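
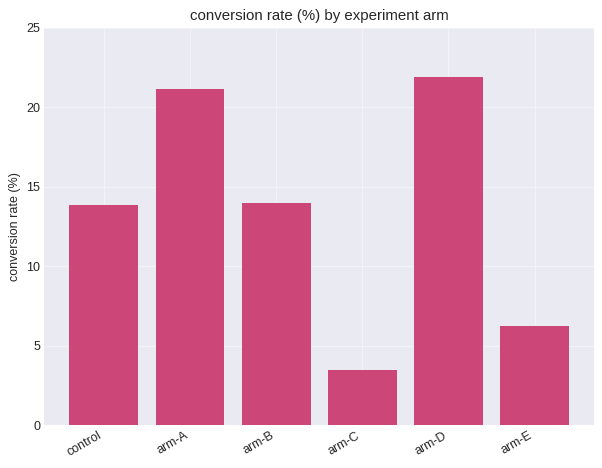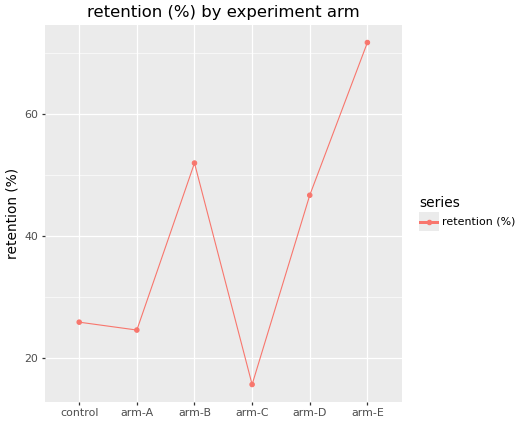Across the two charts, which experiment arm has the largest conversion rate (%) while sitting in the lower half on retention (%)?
Chart 2 median retention (%) ≈ 40; below-median experiment arms: control, arm-A, arm-C. Among those, arm-A has the highest conversion rate (%) (≈ 20).

arm-A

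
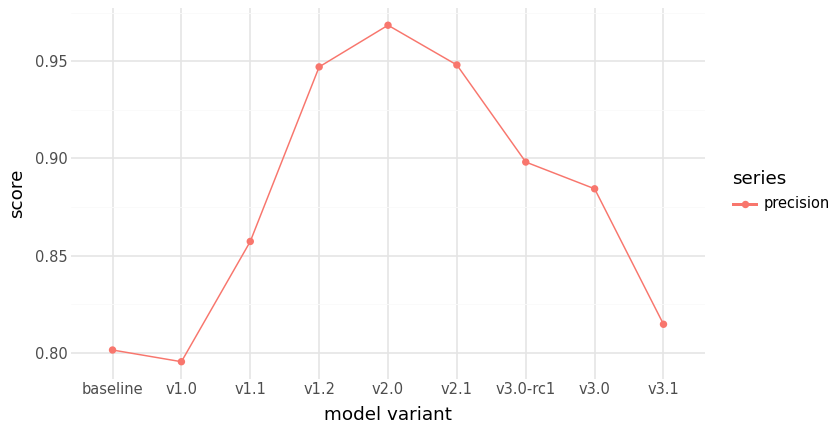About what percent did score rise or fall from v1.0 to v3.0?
v1.0 ≈ 0.80, v3.0 ≈ 0.88; (0.88 − 0.80) / 0.80 ≈ +10%.

≈ +10%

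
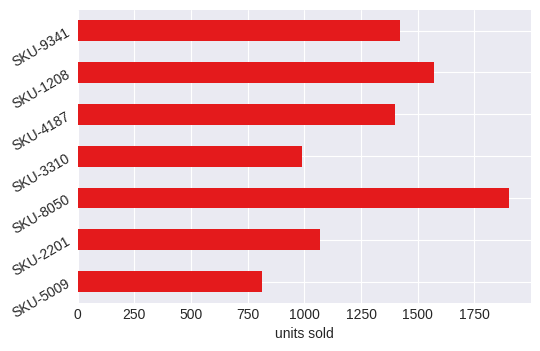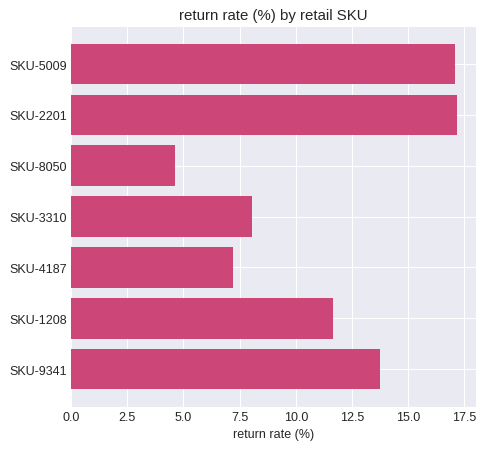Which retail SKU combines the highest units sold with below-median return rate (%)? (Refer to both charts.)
SKU-8050

Chart 2 median return rate (%) ≈ 12; below-median retail SKUs: SKU-8050, SKU-3310, SKU-4187. Among those, SKU-8050 has the highest units sold (≈ 2000).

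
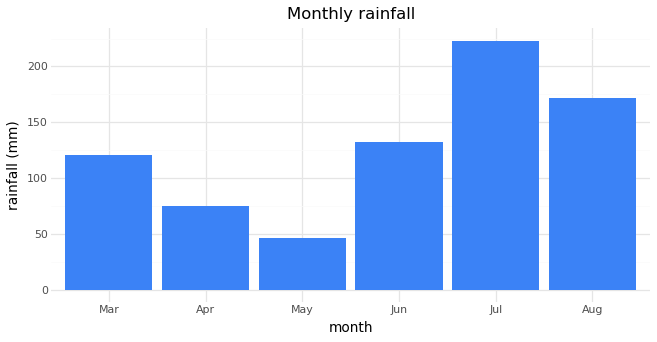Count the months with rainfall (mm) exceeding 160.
Above 160: Jul, Aug.

2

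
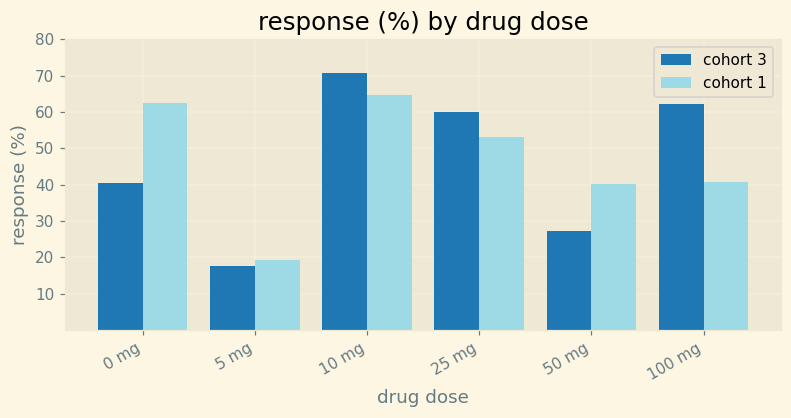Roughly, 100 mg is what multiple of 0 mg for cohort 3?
100 mg ≈ 60, 0 mg ≈ 40; 60/40 ≈ 1.5.

≈ 1.5×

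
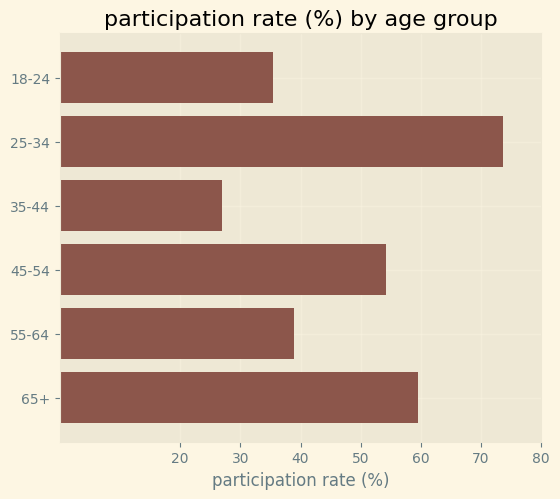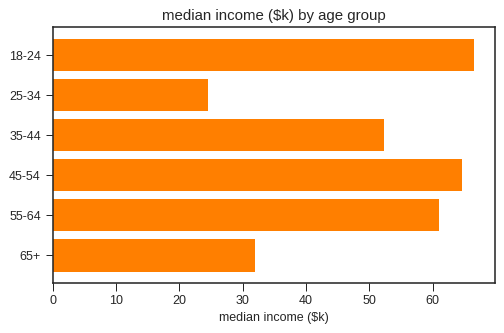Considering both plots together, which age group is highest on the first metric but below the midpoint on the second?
25-34

Chart 2 median median income ($k) ≈ 60; below-median age groups: 25-34, 35-44, 65+. Among those, 25-34 has the highest participation rate (%) (≈ 70).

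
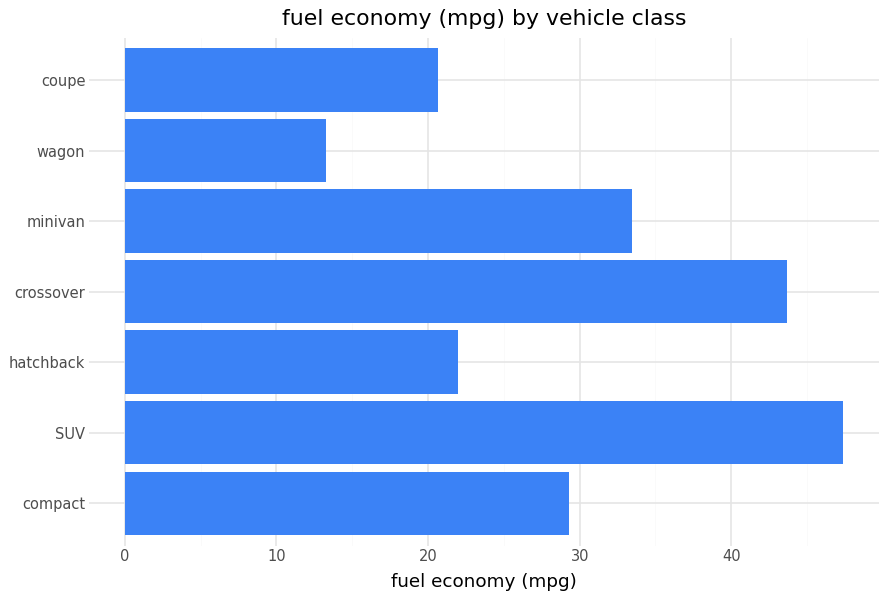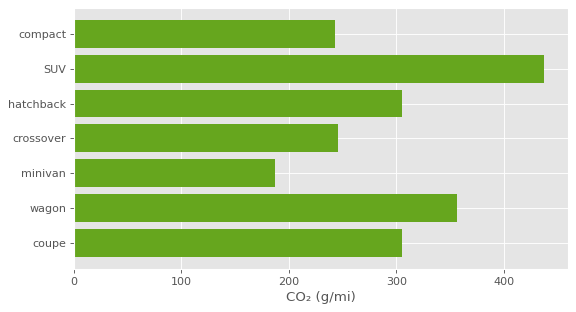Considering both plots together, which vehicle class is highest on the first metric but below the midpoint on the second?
crossover

Chart 2 median CO₂ (g/mi) ≈ 300; below-median vehicle classes: compact, crossover, minivan. Among those, crossover has the highest fuel economy (mpg) (≈ 45).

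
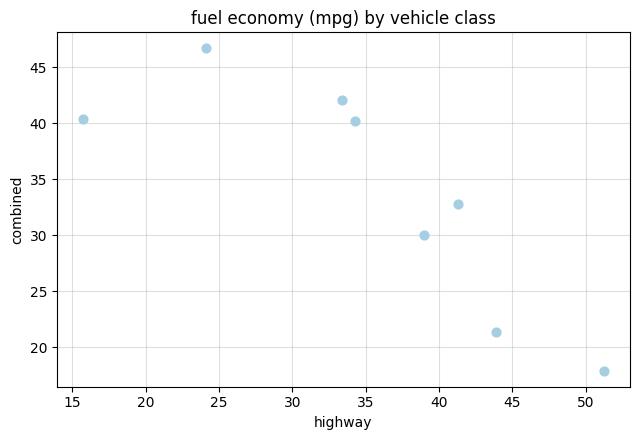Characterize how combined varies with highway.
Points are negatively correlated; strong (|r| ≈ 0.8).

negative, strong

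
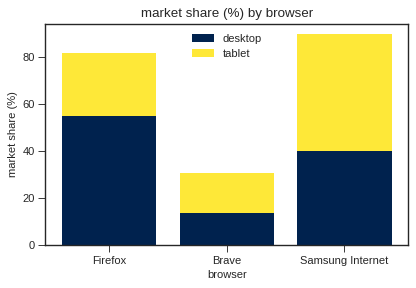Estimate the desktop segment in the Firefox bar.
≈ 60

desktop top ≈ 60, bottom ≈ 0; segment ≈ 60.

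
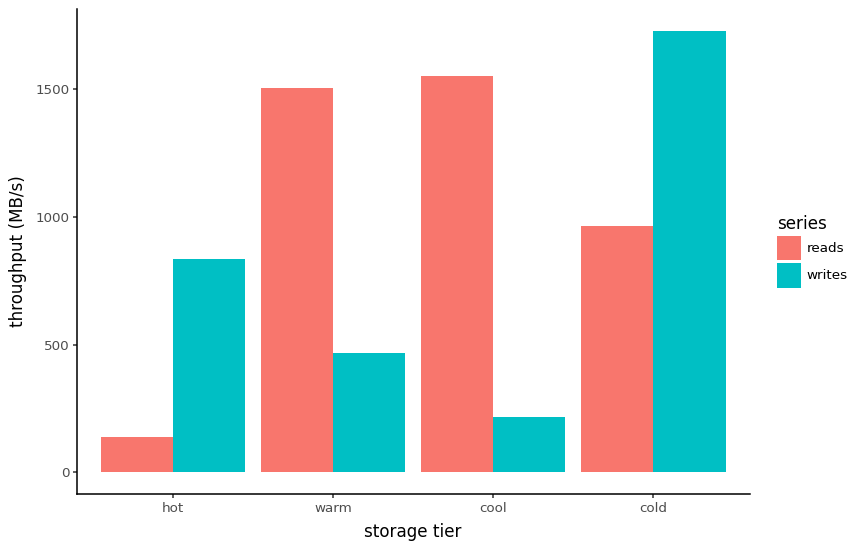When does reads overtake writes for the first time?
hot: reads ≈ 200 vs writes ≈ 800 (not yet); warm: reads ≈ 1600 vs writes ≈ 400 (first crossover).

warm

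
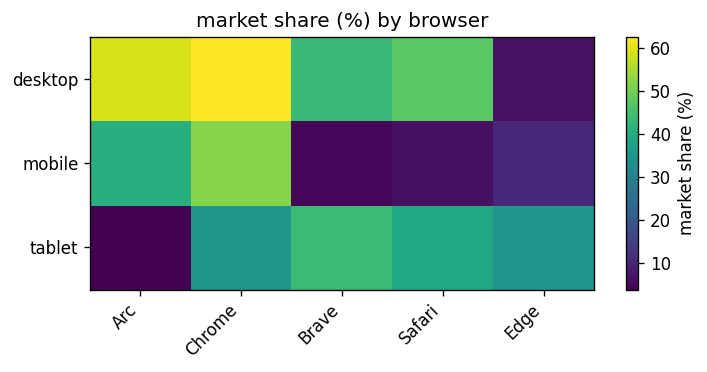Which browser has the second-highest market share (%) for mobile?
Top 3 for mobile: Chrome ≈ 50, Arc ≈ 40, Edge ≈ 10.

Arc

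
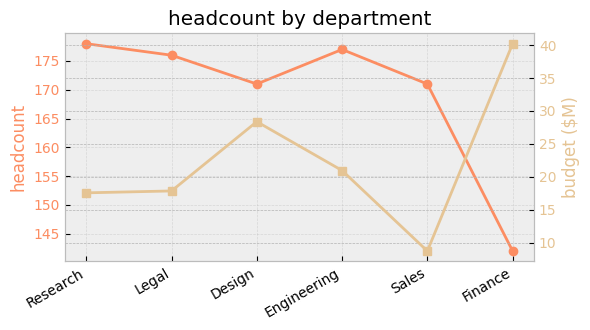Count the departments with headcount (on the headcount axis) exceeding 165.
5

Above 165: Research, Legal, Design, Engineering, Sales.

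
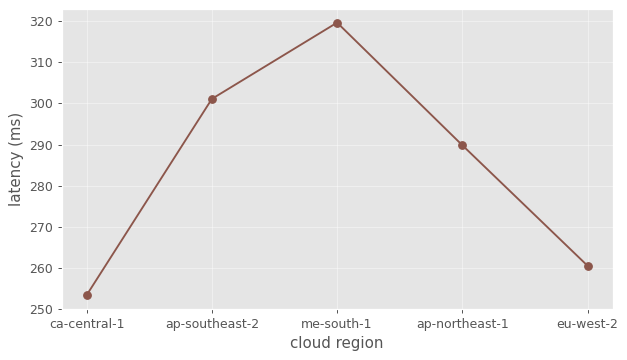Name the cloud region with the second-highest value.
Top 3: me-south-1 ≈ 320, ap-southeast-2 ≈ 300, ap-northeast-1 ≈ 290.

ap-southeast-2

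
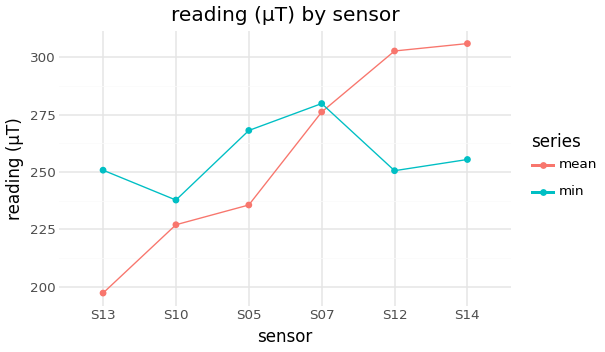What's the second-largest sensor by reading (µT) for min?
Top 3 for min: S07 ≈ 280, S05 ≈ 270, S14 ≈ 260.

S05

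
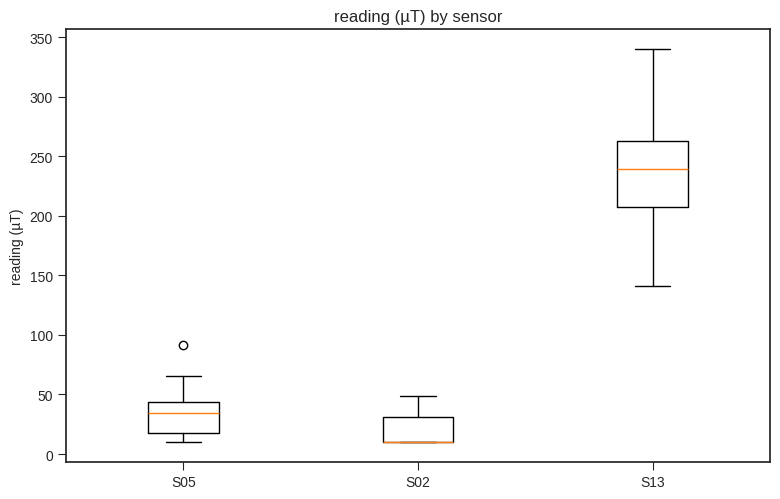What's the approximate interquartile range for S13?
≈ 60

Q3 ≈ 260, Q1 ≈ 200; IQR ≈ 60.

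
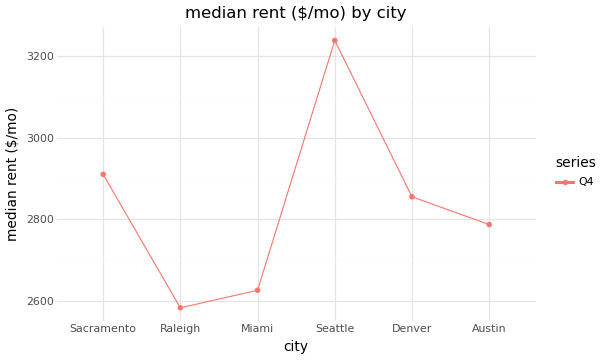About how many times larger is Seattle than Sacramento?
Seattle ≈ 3200, Sacramento ≈ 2900; 3200/2900 ≈ 1.1.

≈ 1.1×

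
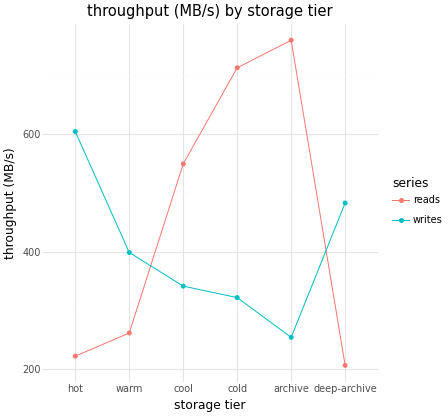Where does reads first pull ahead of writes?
cool

warm: reads ≈ 250 vs writes ≈ 400 (not yet); cool: reads ≈ 550 vs writes ≈ 350 (first crossover).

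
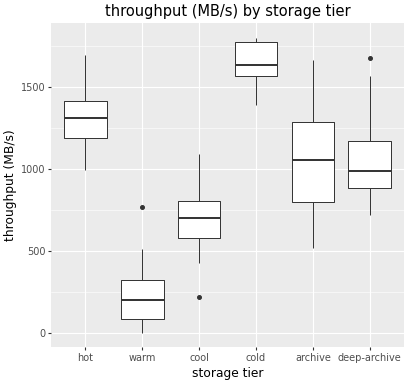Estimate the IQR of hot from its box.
≈ 200

Q3 ≈ 1400, Q1 ≈ 1200; IQR ≈ 200.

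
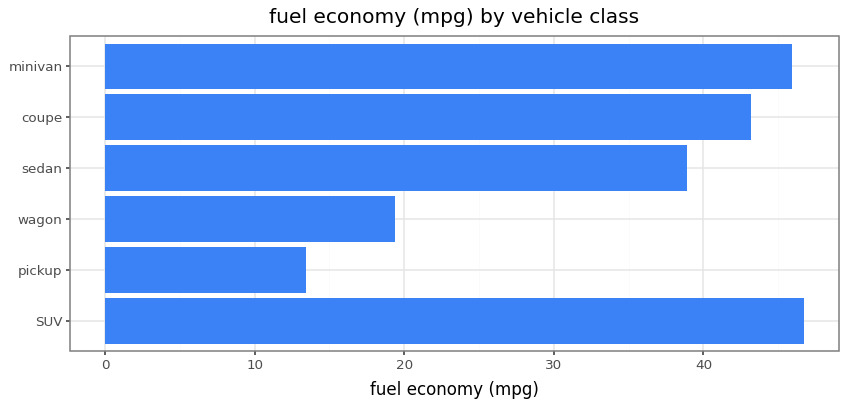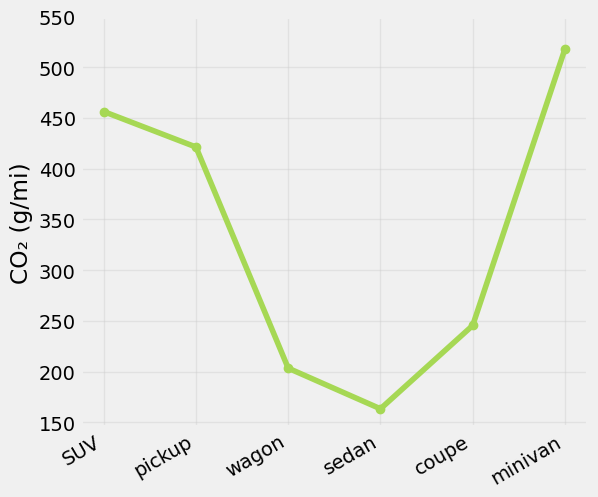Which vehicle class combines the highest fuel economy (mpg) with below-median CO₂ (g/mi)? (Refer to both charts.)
Chart 2 median CO₂ (g/mi) ≈ 350; below-median vehicle classes: wagon, sedan, coupe. Among those, coupe has the highest fuel economy (mpg) (≈ 45).

coupe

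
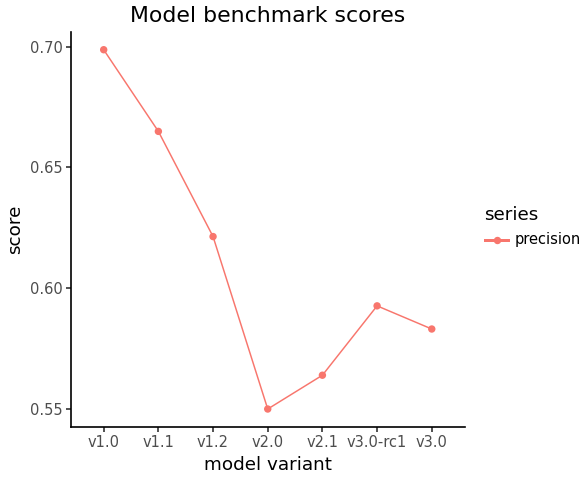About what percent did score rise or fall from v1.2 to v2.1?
≈ -9.7%

v1.2 ≈ 0.62, v2.1 ≈ 0.56; (0.56 − 0.62) / 0.62 ≈ -9.7%.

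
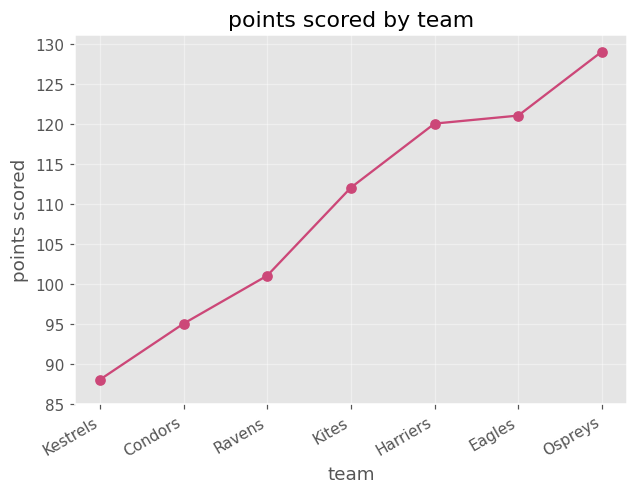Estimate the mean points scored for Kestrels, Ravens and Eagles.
≈ 103

(90 + 100 + 120) / 3 ≈ 103.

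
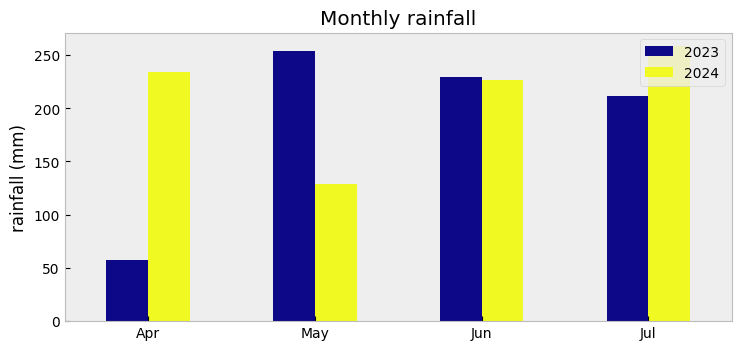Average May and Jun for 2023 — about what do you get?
(250 + 225) / 2 ≈ 238.

≈ 238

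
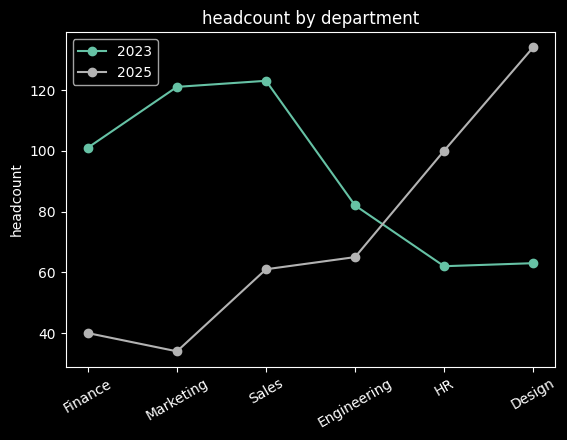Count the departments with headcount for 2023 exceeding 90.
Above 90: Finance, Marketing, Sales.

3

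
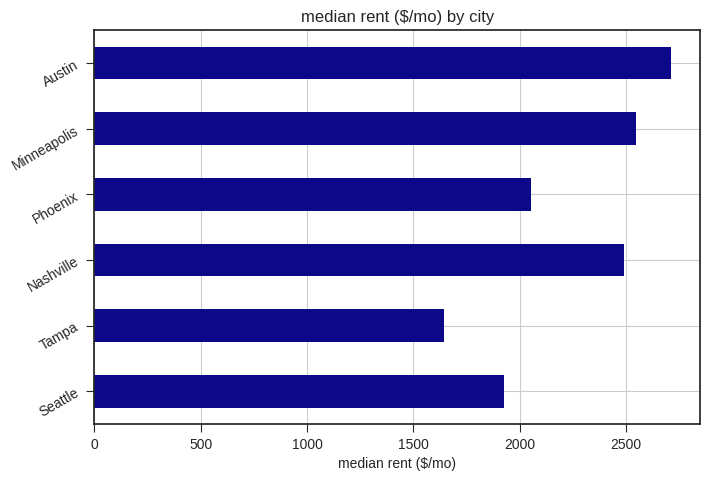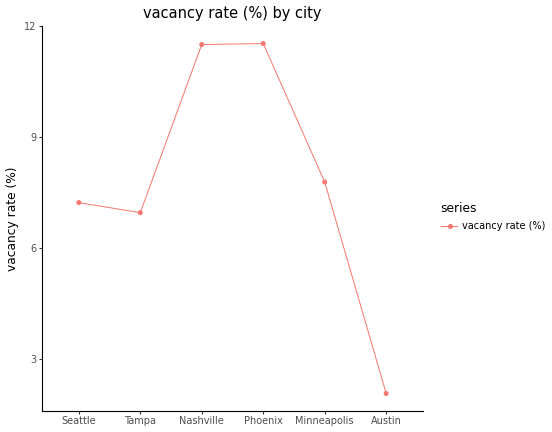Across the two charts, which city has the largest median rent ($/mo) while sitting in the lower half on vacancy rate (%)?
Chart 2 median vacancy rate (%) ≈ 8; below-median cities: Seattle, Tampa, Austin. Among those, Austin has the highest median rent ($/mo) (≈ 2500).

Austin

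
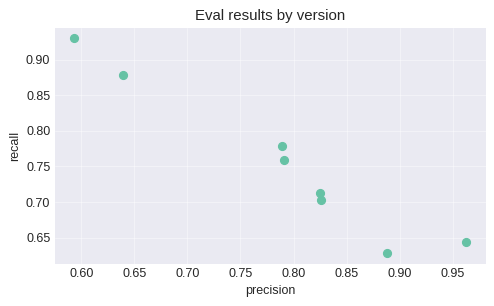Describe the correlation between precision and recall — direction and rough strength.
negative, strong

Points are negatively correlated; strong (|r| ≈ 1.0).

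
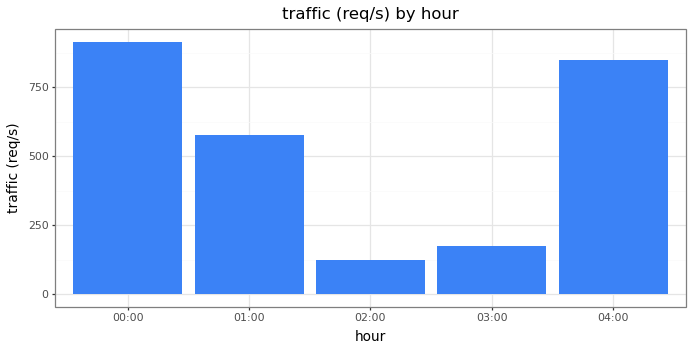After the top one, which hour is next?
04:00

Top 3: 00:00 ≈ 900, 04:00 ≈ 800, 01:00 ≈ 600.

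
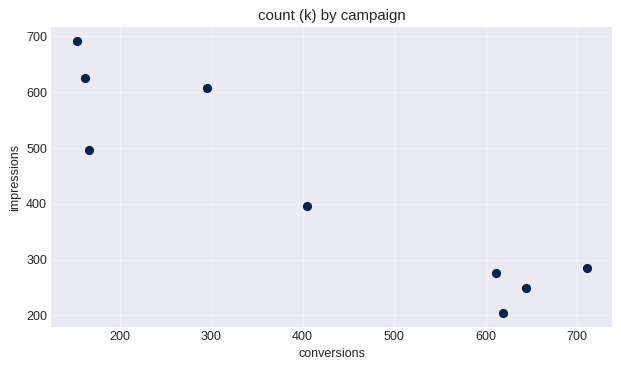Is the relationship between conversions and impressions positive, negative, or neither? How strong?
Points are negatively correlated; strong (|r| ≈ 0.9).

negative, strong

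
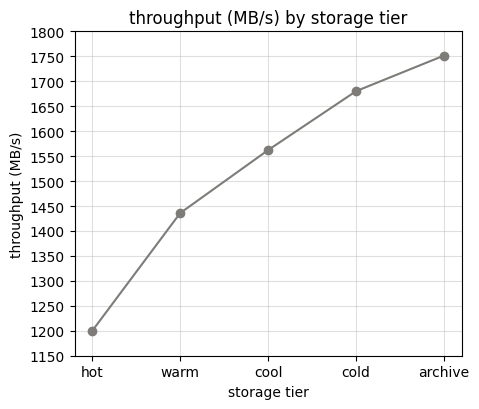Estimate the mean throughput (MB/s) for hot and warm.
≈ 1325

(1200 + 1450) / 2 ≈ 1325.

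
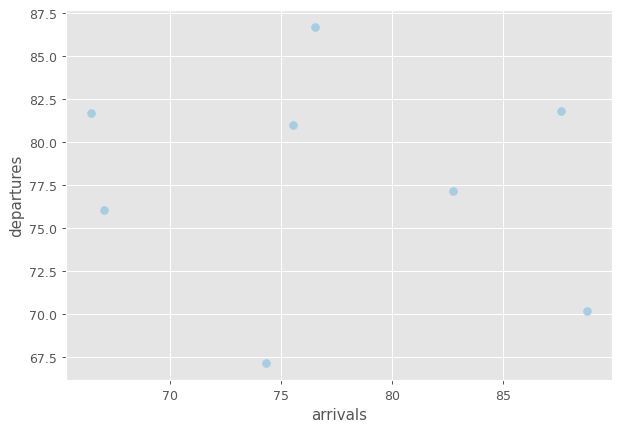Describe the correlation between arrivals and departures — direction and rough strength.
no clear correlation

Points are roughly uncorrelated; weak (|r| ≈ 0.1).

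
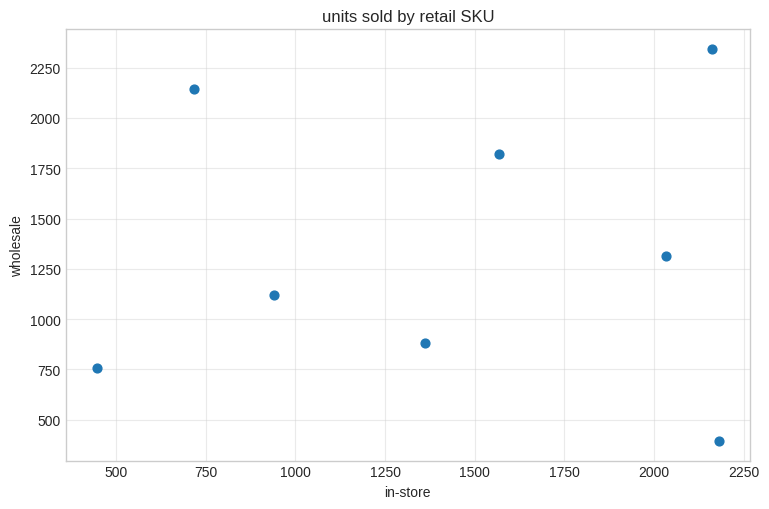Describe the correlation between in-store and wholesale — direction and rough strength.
Points are roughly uncorrelated; weak (|r| ≈ 0.1).

no clear correlation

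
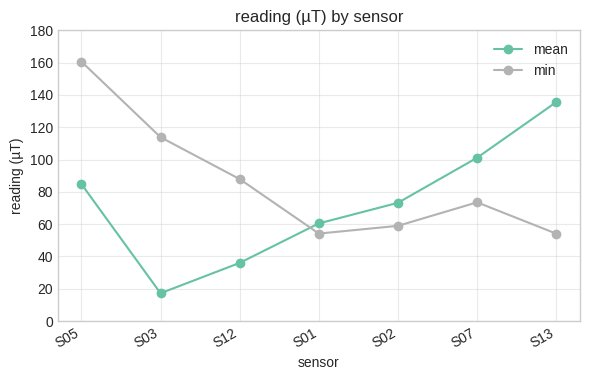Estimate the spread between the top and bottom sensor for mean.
Max S13 ≈ 140, min S03 ≈ 20; range ≈ 120.

≈ 120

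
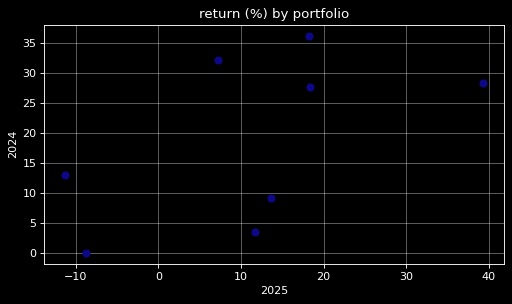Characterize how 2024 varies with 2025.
Points are positively correlated; moderate (|r| ≈ 0.6).

positive, moderate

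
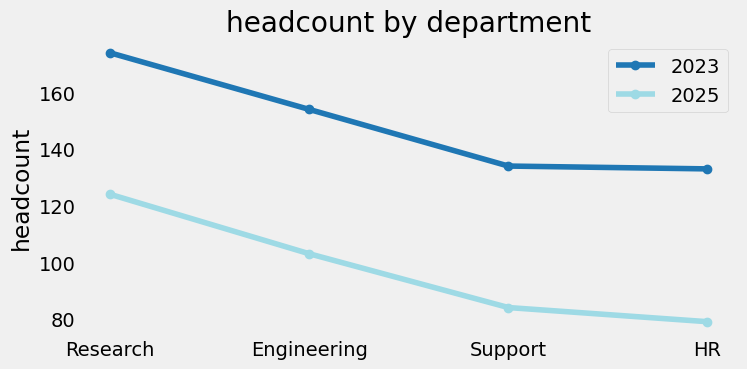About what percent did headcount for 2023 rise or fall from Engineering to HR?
≈ -13.3%

Engineering ≈ 150, HR ≈ 130; (130 − 150) / 150 ≈ -13.3%.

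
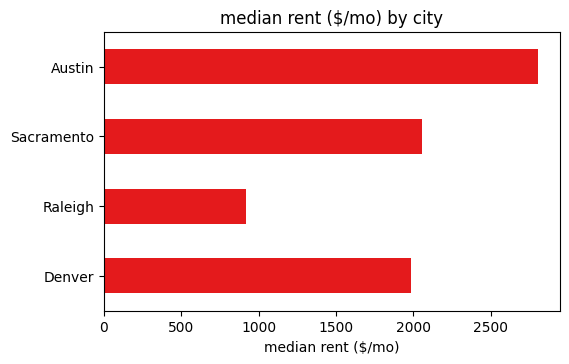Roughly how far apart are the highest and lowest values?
≈ 2000

Max Austin ≈ 3000, min Raleigh ≈ 1000; range ≈ 2000.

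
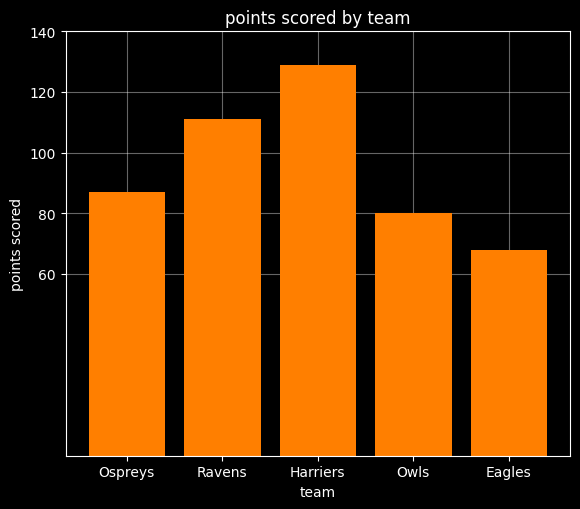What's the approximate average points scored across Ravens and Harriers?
≈ 120

(120 + 120) / 2 ≈ 120.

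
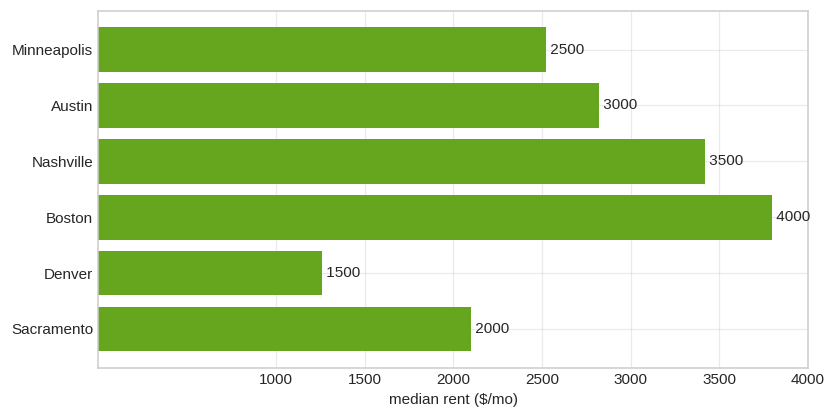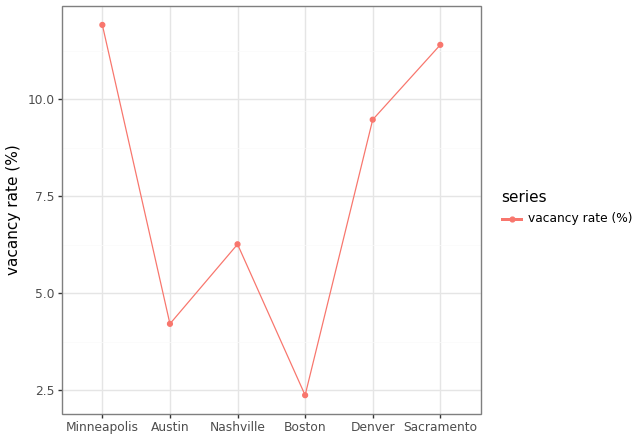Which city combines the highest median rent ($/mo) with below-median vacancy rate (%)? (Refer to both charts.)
Boston

Chart 2 median vacancy rate (%) ≈ 8; below-median cities: Austin, Nashville, Boston. Among those, Boston has the highest median rent ($/mo) (≈ 4000).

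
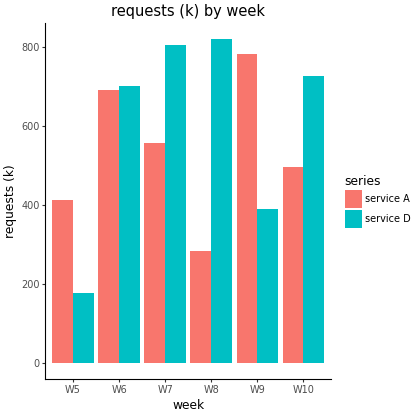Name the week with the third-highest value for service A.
Top 4 for service A: W9 ≈ 800, W6 ≈ 700, W7 ≈ 600, W10 ≈ 500.

W7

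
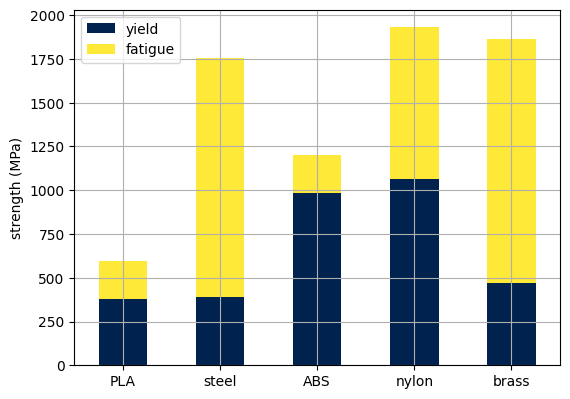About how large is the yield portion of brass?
≈ 400

yield top ≈ 400, bottom ≈ 0; segment ≈ 400.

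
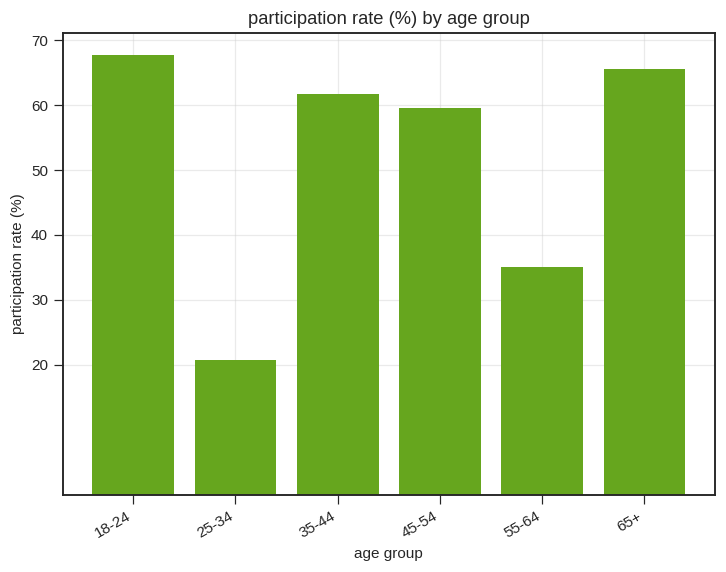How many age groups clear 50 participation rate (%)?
Above 50: 18-24, 35-44, 45-54, 65+.

4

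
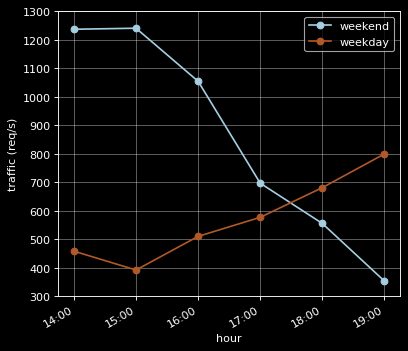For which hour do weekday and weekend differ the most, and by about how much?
15:00: weekday ≈ 400, weekend ≈ 1200 → gap ≈ 800. Next-largest (14:00) is only ≈ 700.

15:00, ≈ 800 req/s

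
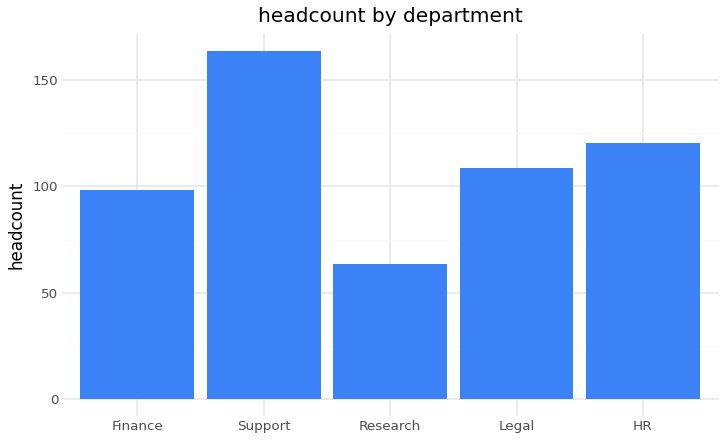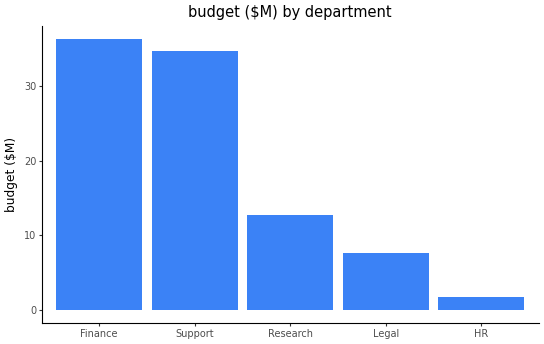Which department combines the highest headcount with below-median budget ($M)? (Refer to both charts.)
Chart 2 median budget ($M) ≈ 15; below-median departments: Legal, HR. Among those, HR has the highest headcount (≈ 120).

HR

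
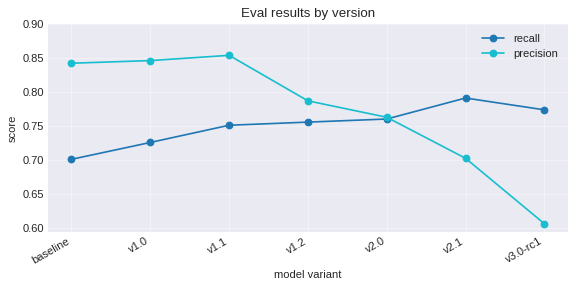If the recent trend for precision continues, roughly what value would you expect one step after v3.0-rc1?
≈ 0.525

Last three: 0.75, 0.70, 0.60 → slope ≈ -0.075/step → next ≈ 0.525.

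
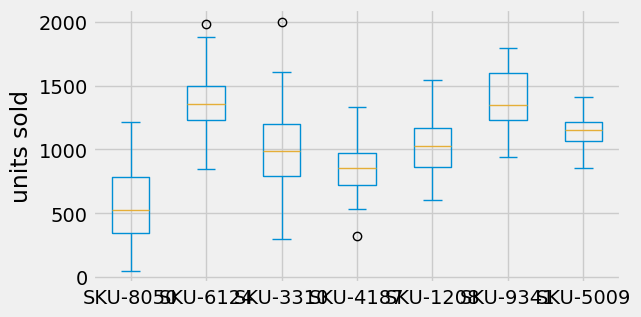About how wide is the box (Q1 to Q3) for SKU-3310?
≈ 400

Q3 ≈ 1200, Q1 ≈ 800; IQR ≈ 400.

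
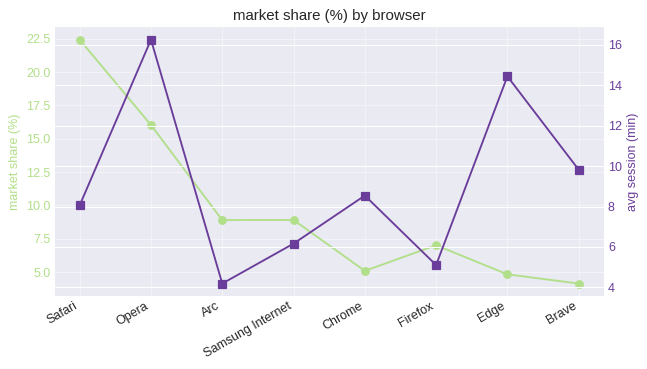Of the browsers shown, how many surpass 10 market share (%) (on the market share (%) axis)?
2

Above 10: Safari, Opera.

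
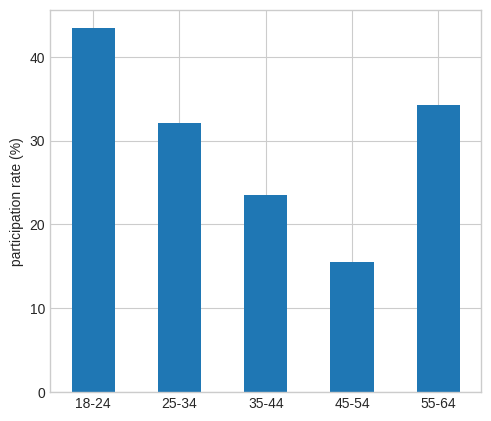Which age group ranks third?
Top 4: 18-24 ≈ 45, 55-64 ≈ 35, 25-34 ≈ 30, 35-44 ≈ 25.

25-34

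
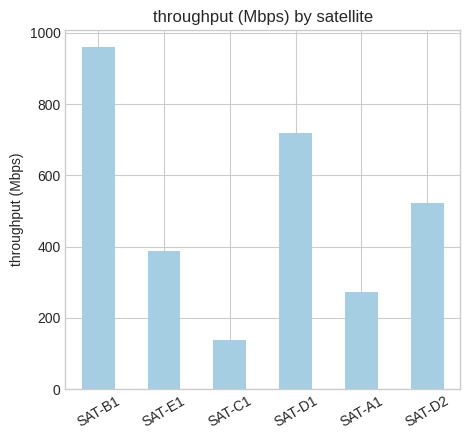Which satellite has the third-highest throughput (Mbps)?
Top 4: SAT-B1 ≈ 1000, SAT-D1 ≈ 700, SAT-D2 ≈ 500, SAT-E1 ≈ 400.

SAT-D2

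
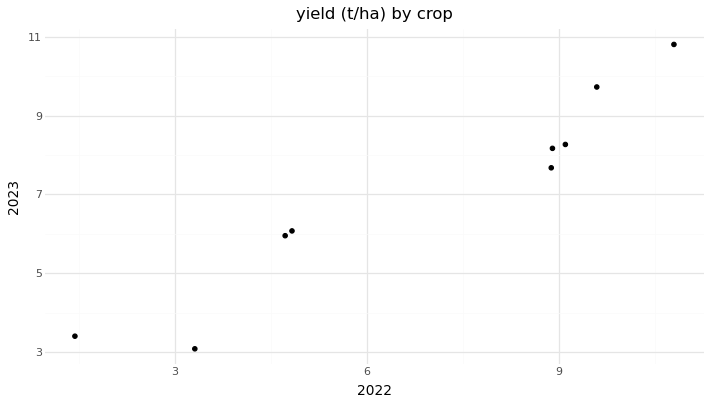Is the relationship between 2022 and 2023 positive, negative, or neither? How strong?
Points are positively correlated; strong (|r| ≈ 1.0).

positive, strong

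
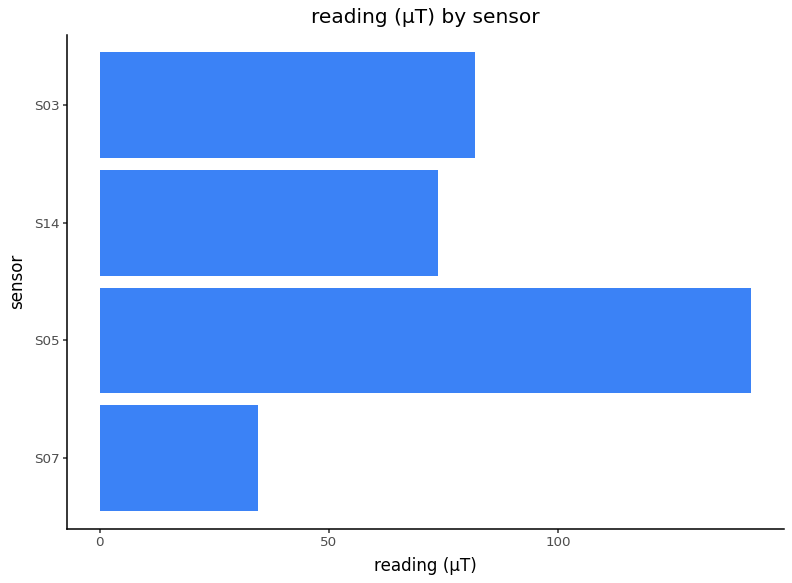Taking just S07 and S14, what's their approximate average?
≈ 60

(40 + 80) / 2 ≈ 60.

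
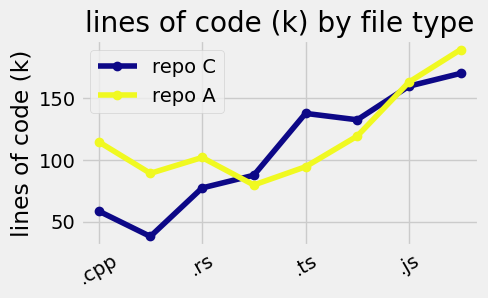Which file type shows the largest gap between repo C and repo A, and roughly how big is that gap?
.cpp: repo C ≈ 60, repo A ≈ 120 → gap ≈ 60. Next-largest (.py) is only ≈ 40.

.cpp, ≈ 60 k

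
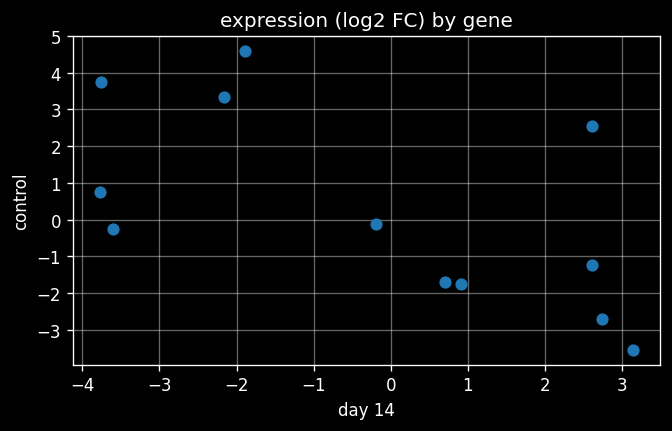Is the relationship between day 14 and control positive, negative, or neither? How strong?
Points are negatively correlated; moderate (|r| ≈ 0.6).

negative, moderate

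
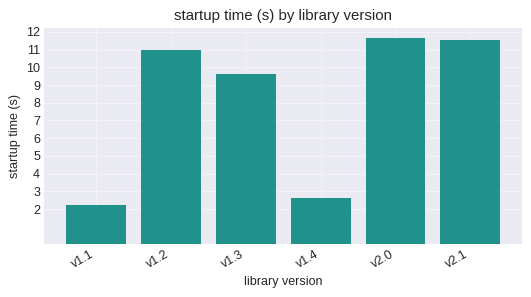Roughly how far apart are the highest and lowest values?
≈ 10

Max v2.0 ≈ 12, min v1.1 ≈ 2; range ≈ 10.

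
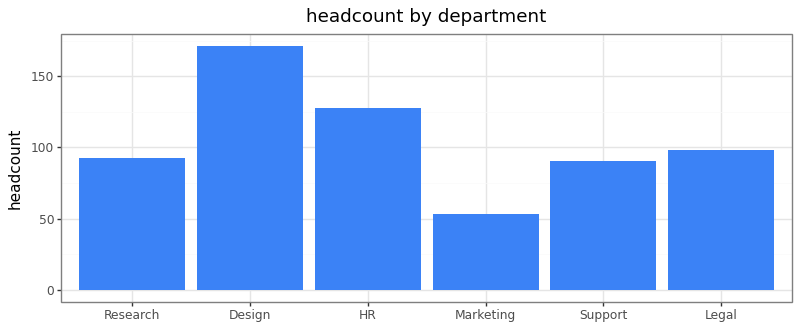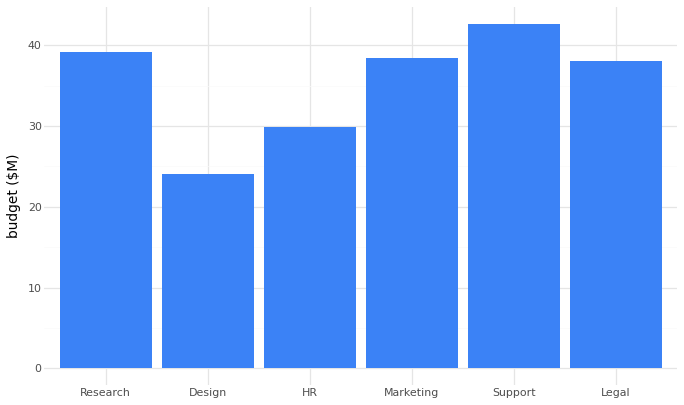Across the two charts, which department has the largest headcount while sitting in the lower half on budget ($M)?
Chart 2 median budget ($M) ≈ 40; below-median departments: Design, HR, Legal. Among those, Design has the highest headcount (≈ 180).

Design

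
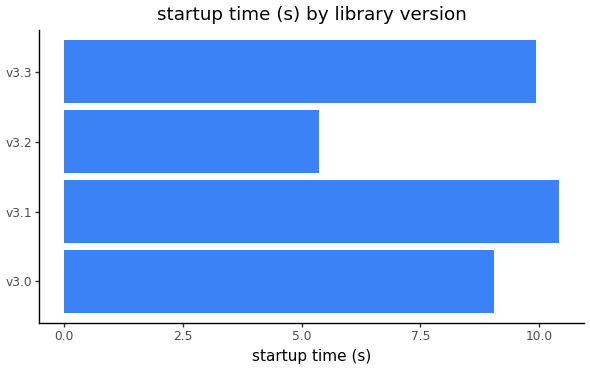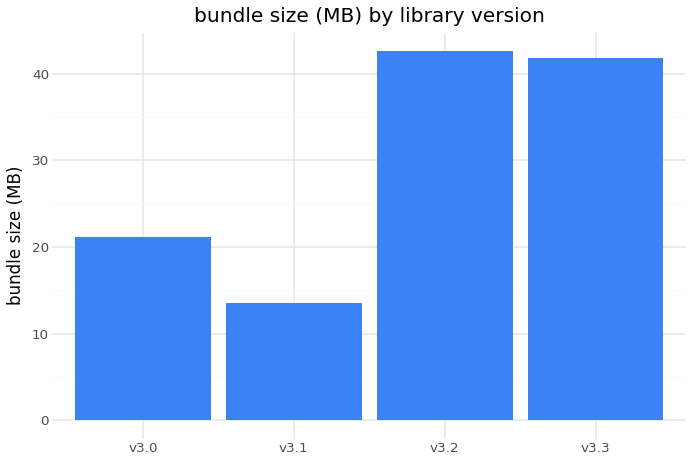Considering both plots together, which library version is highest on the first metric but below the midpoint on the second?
v3.1

Chart 2 median bundle size (MB) ≈ 30; below-median library versions: v3.0, v3.1. Among those, v3.1 has the highest startup time (s) (≈ 10).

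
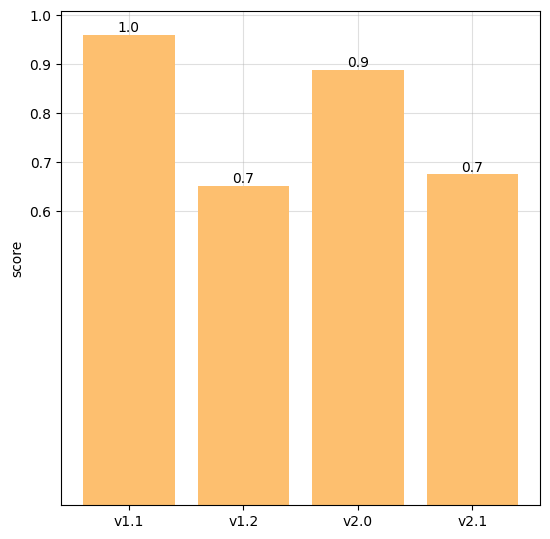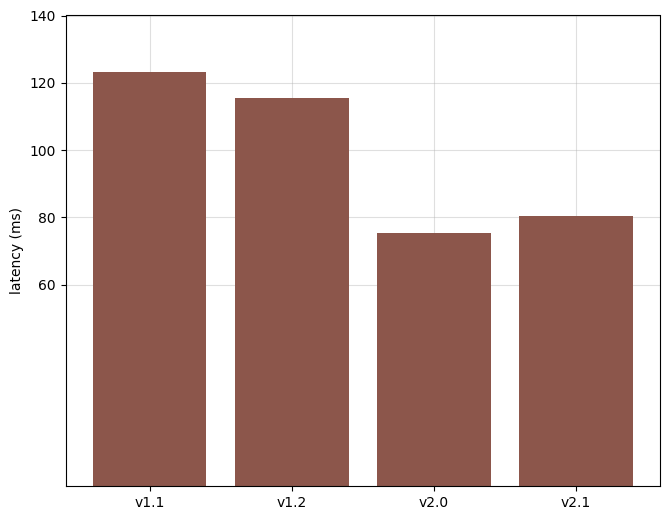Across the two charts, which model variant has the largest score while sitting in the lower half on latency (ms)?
Chart 2 median latency (ms) ≈ 100; below-median model variants: v2.0, v2.1. Among those, v2.0 has the highest score (≈ 0.9).

v2.0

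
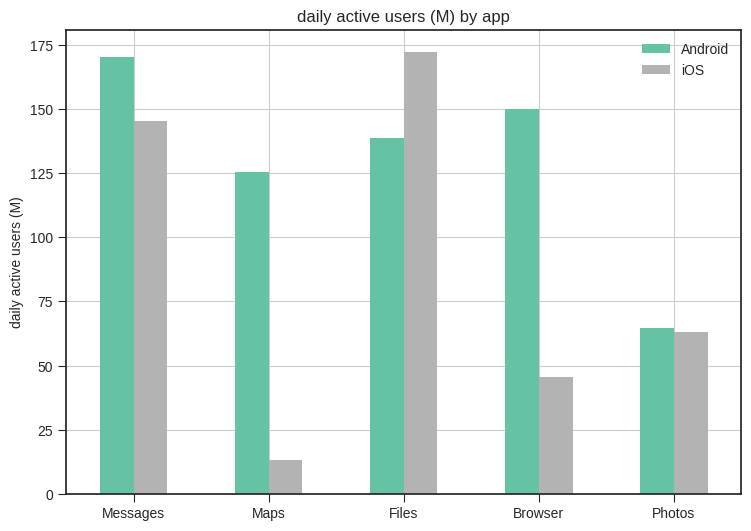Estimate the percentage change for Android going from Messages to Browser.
≈ -11.1%

Messages ≈ 180, Browser ≈ 160; (160 − 180) / 180 ≈ -11.1%.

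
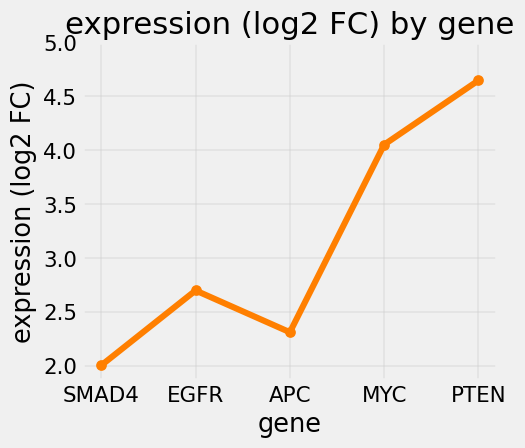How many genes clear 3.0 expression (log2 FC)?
2

Above 3.0: MYC, PTEN.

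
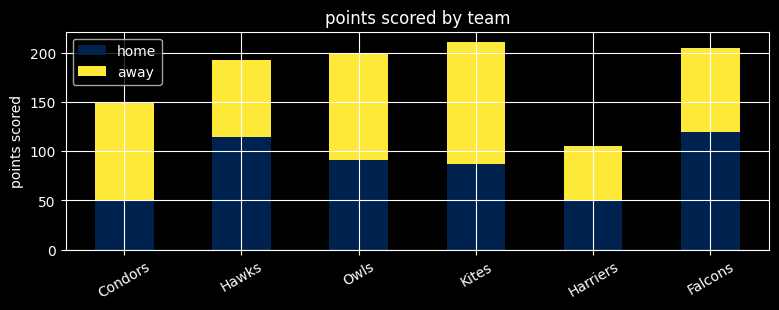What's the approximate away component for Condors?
≈ 120

away top ≈ 160, bottom ≈ 40; segment ≈ 120.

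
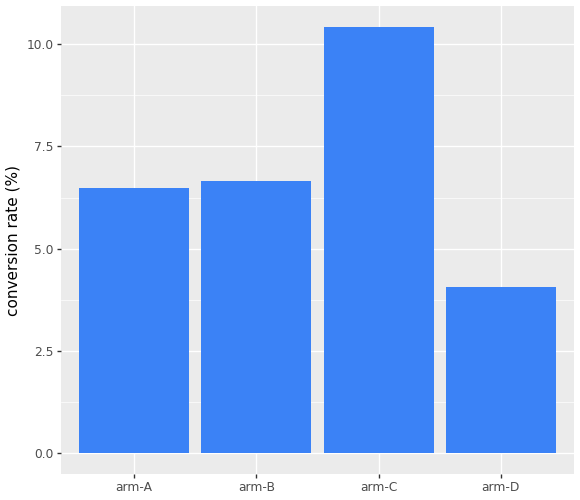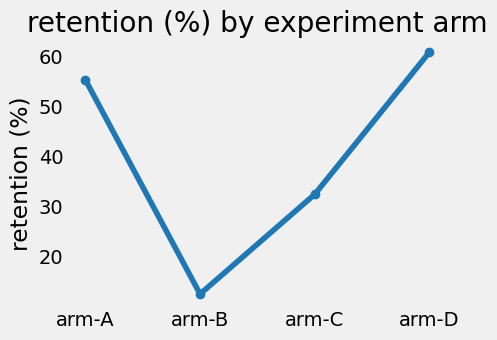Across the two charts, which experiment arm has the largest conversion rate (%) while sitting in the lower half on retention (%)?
arm-C

Chart 2 median retention (%) ≈ 40; below-median experiment arms: arm-B, arm-C. Among those, arm-C has the highest conversion rate (%) (≈ 10).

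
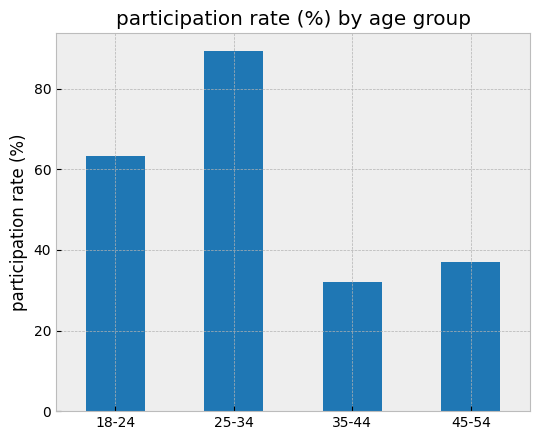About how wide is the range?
Max 25-34 ≈ 90, min 35-44 ≈ 30; range ≈ 60.

≈ 60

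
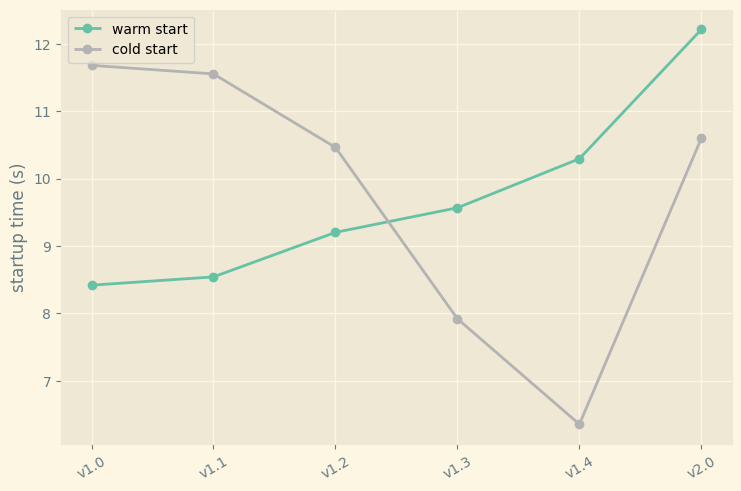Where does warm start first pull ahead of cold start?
v1.2: warm start ≈ 9.0 vs cold start ≈ 10.5 (not yet); v1.3: warm start ≈ 9.5 vs cold start ≈ 8.0 (first crossover).

v1.3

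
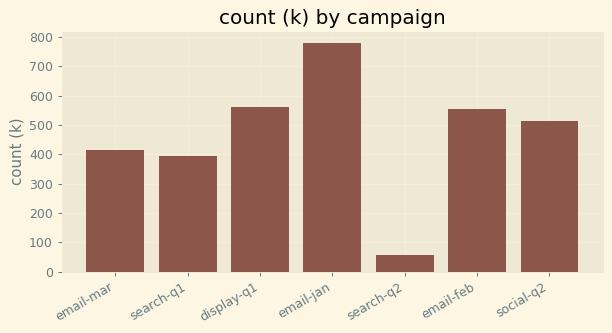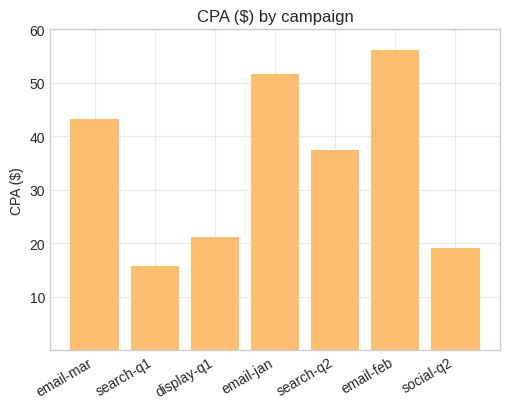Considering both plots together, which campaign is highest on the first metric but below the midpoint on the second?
Chart 2 median CPA ($) ≈ 40; below-median campaigns: search-q1, display-q1, social-q2. Among those, display-q1 has the highest count (k) (≈ 600).

display-q1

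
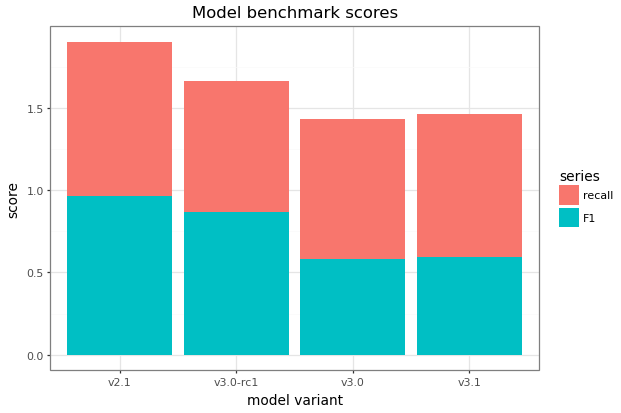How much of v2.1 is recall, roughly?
recall top ≈ 1.8, bottom ≈ 1.0; segment ≈ 0.8.

≈ 0.8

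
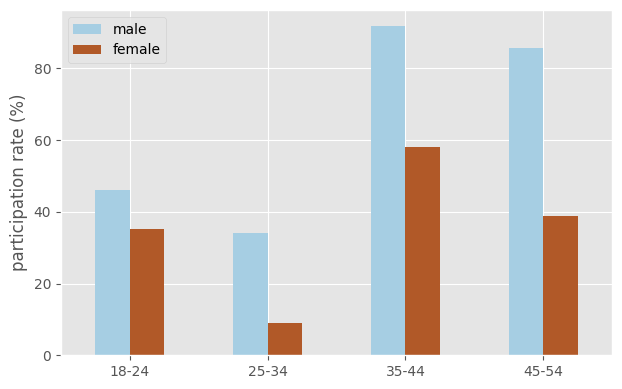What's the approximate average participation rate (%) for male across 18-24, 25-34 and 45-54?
≈ 57

(50 + 30 + 90) / 3 ≈ 57.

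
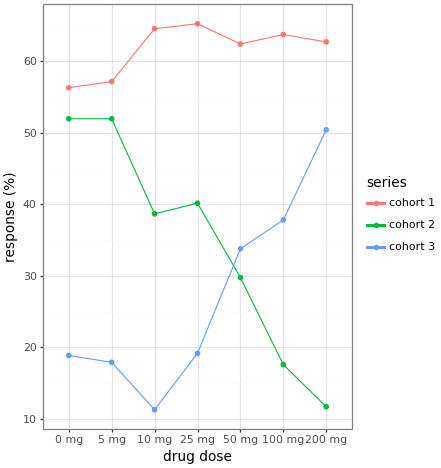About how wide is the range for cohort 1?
≈ 10

Max 25 mg ≈ 65, min 0 mg ≈ 55; range ≈ 10.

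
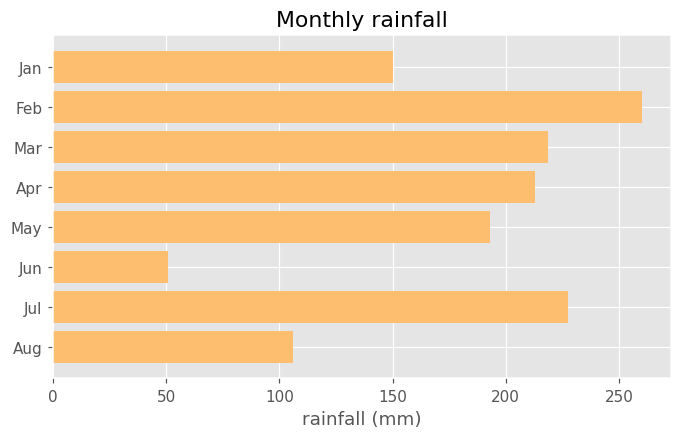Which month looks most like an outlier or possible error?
Jun

Jun ≈ 50; the rest sit between ≈ 100 and ≈ 250.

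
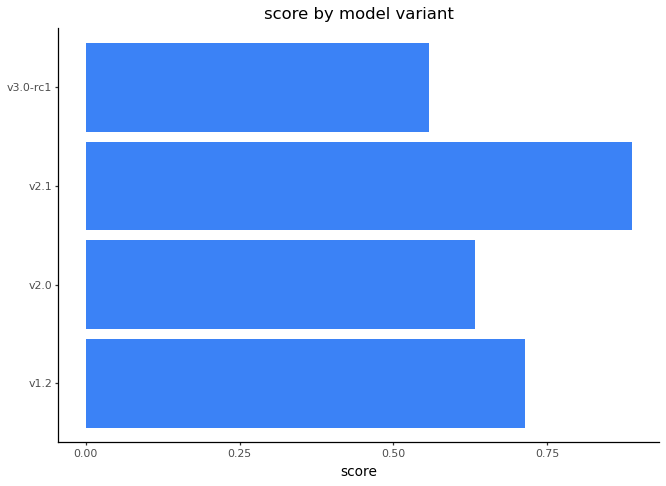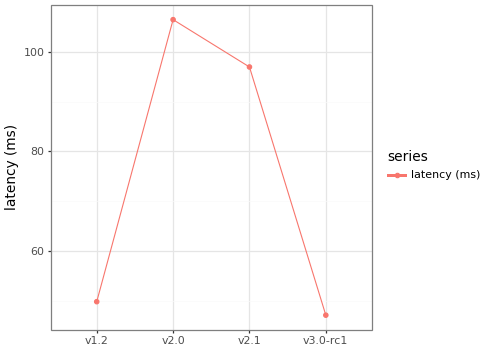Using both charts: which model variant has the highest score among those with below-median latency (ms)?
Chart 2 median latency (ms) ≈ 70; below-median model variants: v1.2, v3.0-rc1. Among those, v1.2 has the highest score (≈ 0.7).

v1.2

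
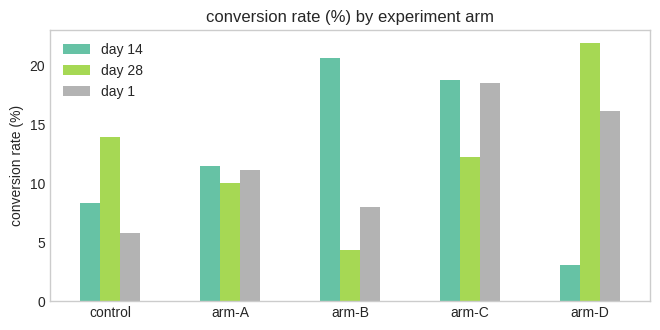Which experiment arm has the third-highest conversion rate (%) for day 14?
Top 4 for day 14: arm-B ≈ 20, arm-C ≈ 18, arm-A ≈ 12, control ≈ 8.

arm-A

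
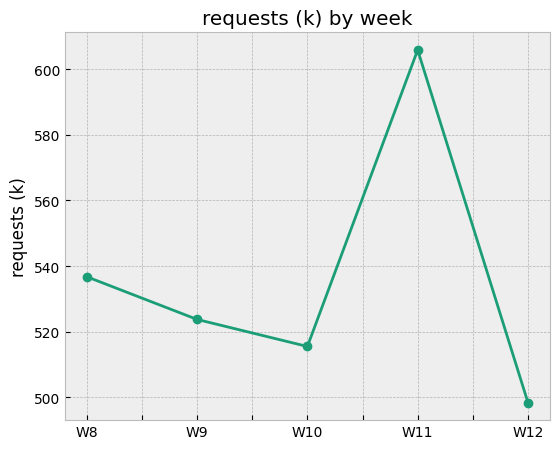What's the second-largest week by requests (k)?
Top 3: W11 ≈ 610, W8 ≈ 540, W9 ≈ 520.

W8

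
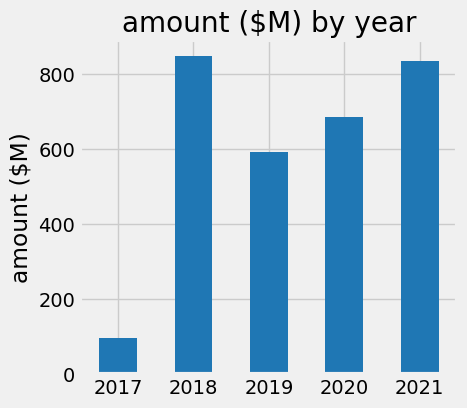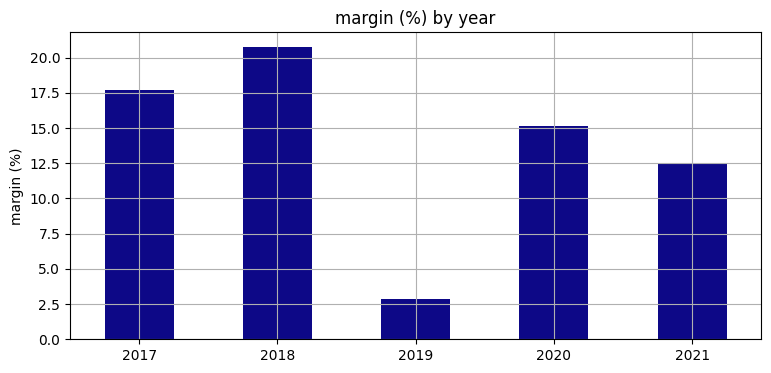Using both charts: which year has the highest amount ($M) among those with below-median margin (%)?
Chart 2 median margin (%) ≈ 16; below-median years: 2019, 2021. Among those, 2021 has the highest amount ($M) (≈ 800).

2021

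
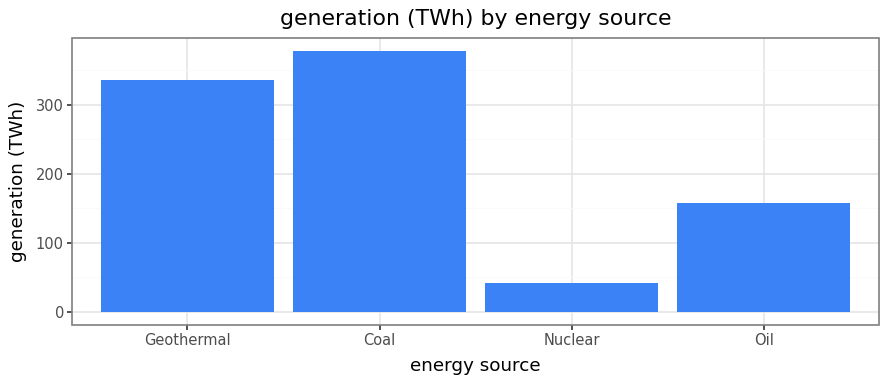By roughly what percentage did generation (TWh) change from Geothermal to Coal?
≈ +14.3%

Geothermal ≈ 350, Coal ≈ 400; (400 − 350) / 350 ≈ +14.3%.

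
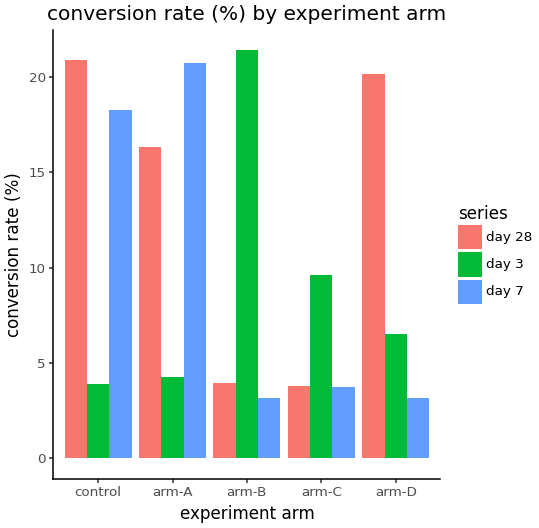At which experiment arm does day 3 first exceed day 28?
arm-B

arm-A: day 3 ≈ 4 vs day 28 ≈ 16 (not yet); arm-B: day 3 ≈ 22 vs day 28 ≈ 4 (first crossover).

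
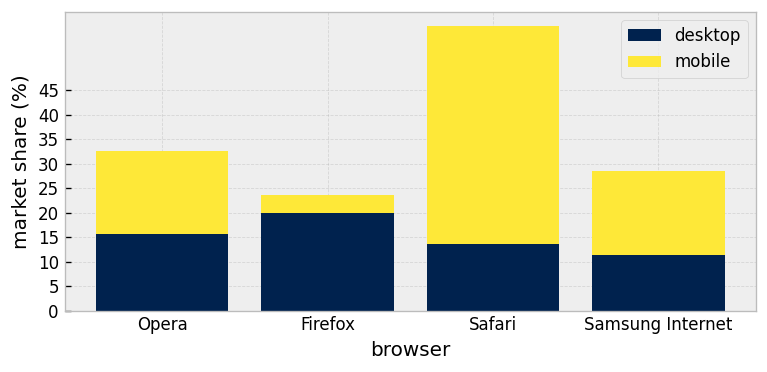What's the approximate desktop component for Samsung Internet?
≈ 10

desktop top ≈ 10, bottom ≈ 0; segment ≈ 10.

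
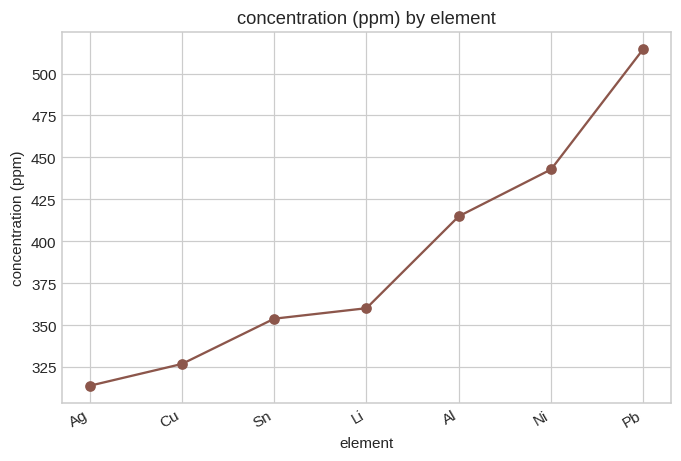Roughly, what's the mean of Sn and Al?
(360 + 420) / 2 ≈ 390.

≈ 390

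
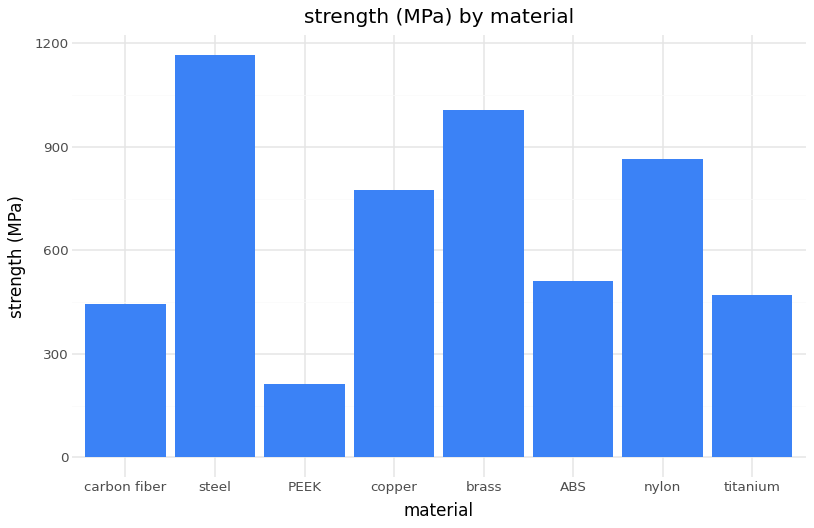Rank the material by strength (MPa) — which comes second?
Top 3: steel ≈ 1200, brass ≈ 1000, nylon ≈ 900.

brass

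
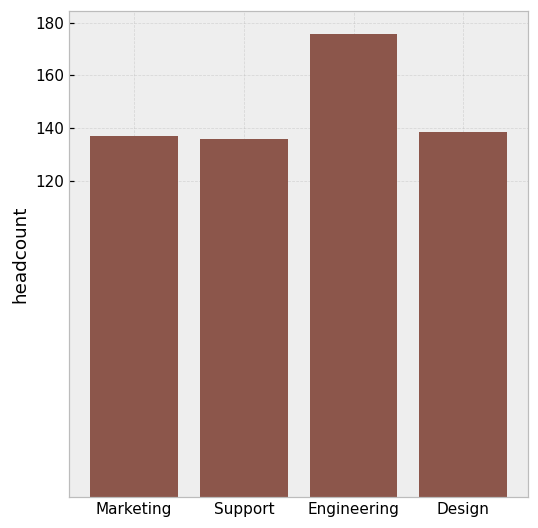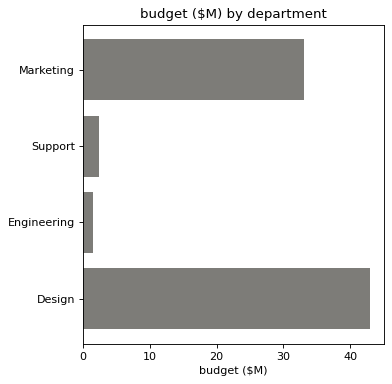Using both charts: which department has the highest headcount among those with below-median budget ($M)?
Engineering

Chart 2 median budget ($M) ≈ 20; below-median departments: Support, Engineering. Among those, Engineering has the highest headcount (≈ 180).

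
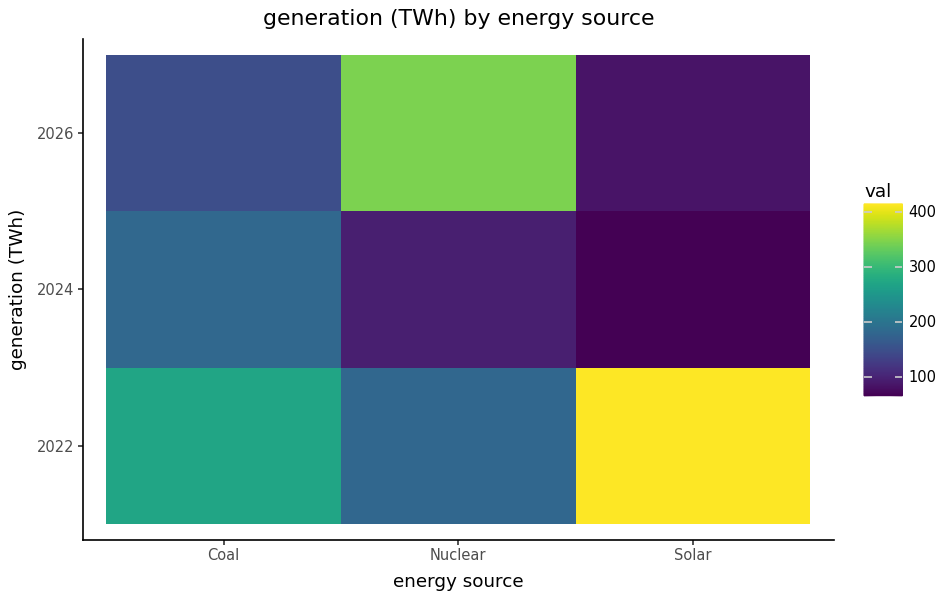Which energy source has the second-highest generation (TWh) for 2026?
Coal

Top 3 for 2026: Nuclear ≈ 350, Coal ≈ 150, Solar ≈ 100.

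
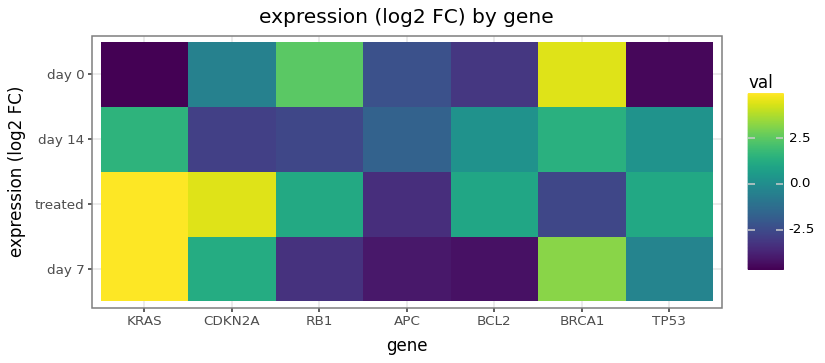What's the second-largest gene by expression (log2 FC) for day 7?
BRCA1

Top 3 for day 7: KRAS ≈ 5, BRCA1 ≈ 3, CDKN2A ≈ 1.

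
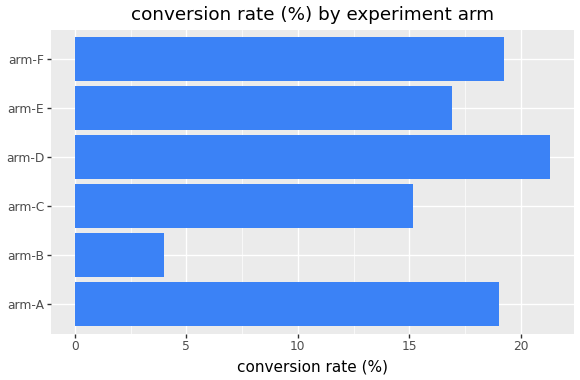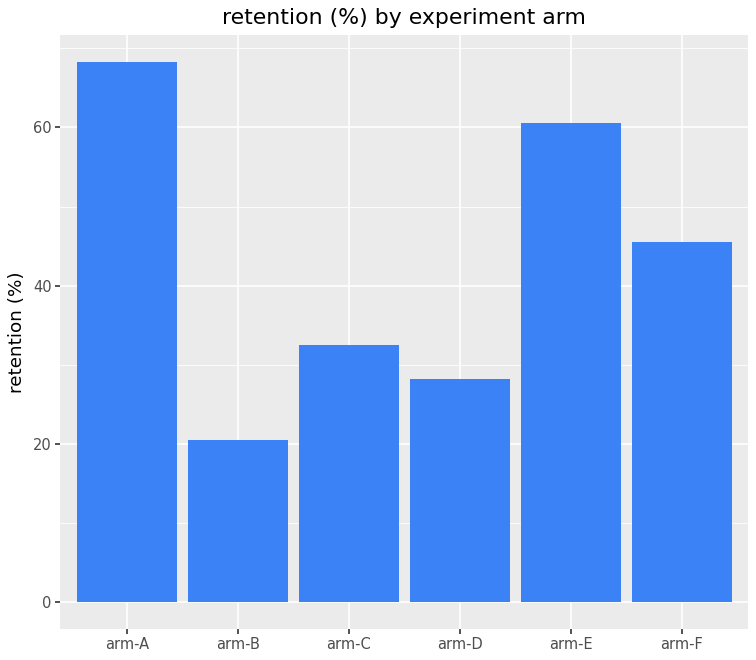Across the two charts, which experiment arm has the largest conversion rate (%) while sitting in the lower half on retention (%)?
arm-D

Chart 2 median retention (%) ≈ 40; below-median experiment arms: arm-B, arm-C, arm-D. Among those, arm-D has the highest conversion rate (%) (≈ 22).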